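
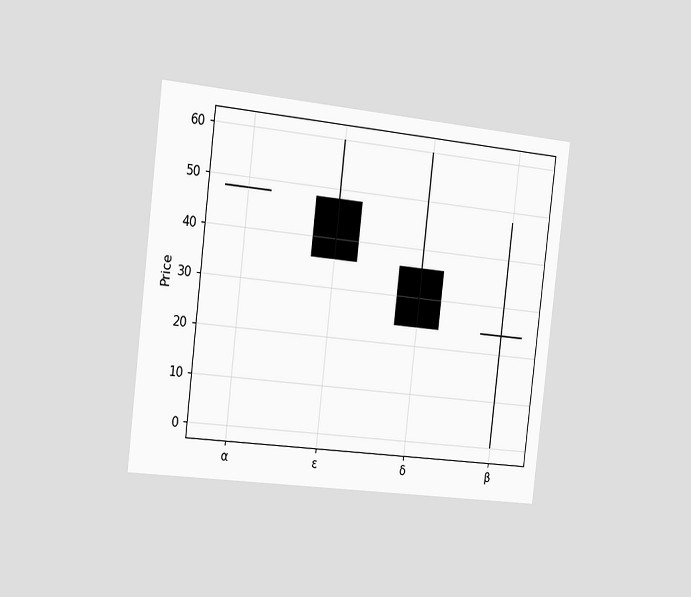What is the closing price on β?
The chart is tilted about 7° clockwise and viewed slightly from the left. The β candle closes at 24.

24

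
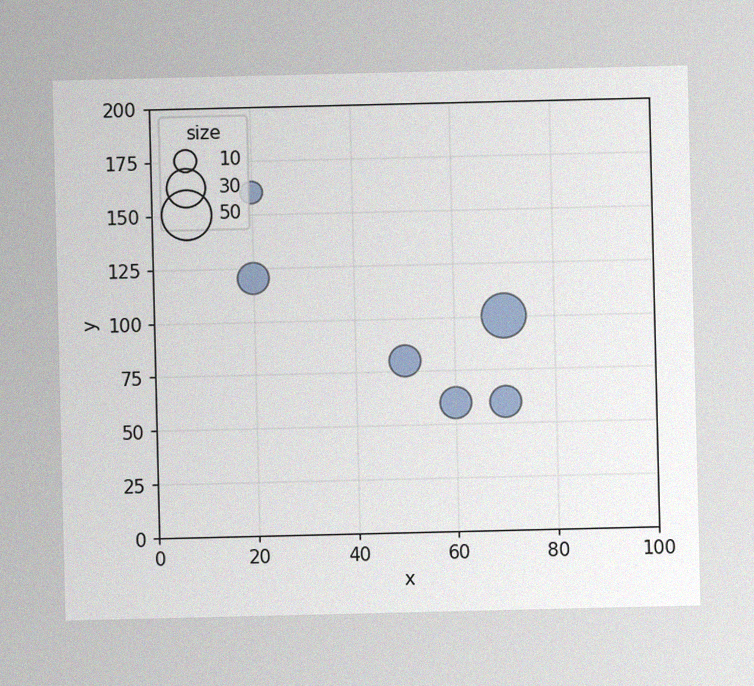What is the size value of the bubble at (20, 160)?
10

The image has some photo noise and uneven lighting. Matching the bubble at (20, 160) against the size legend gives 10.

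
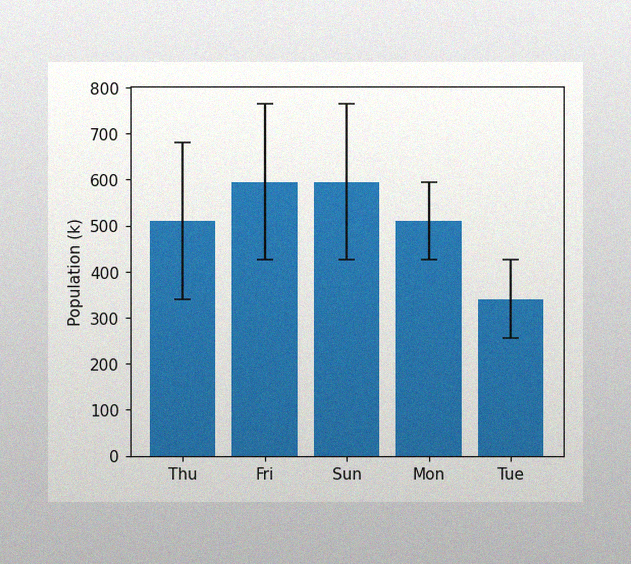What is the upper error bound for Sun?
The image has some photo noise and uneven lighting. The Sun bar's upper whisker reaches 765k.

765k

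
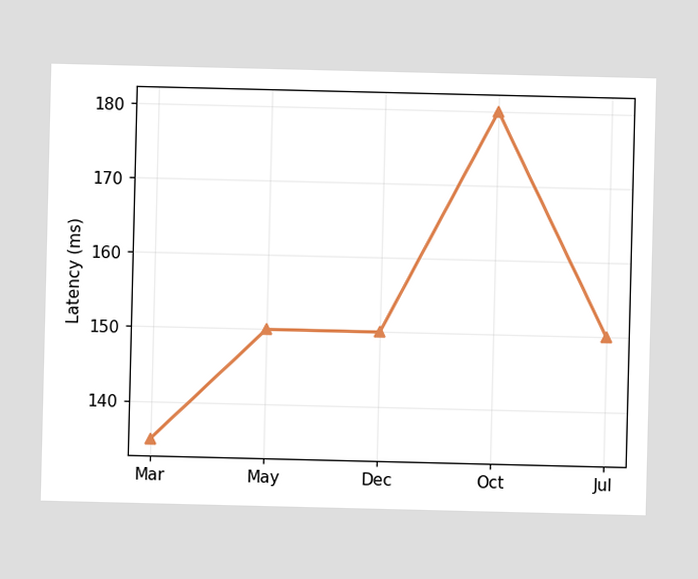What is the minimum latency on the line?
135ms

The lowest point is at Mar, and reading across to the y-axis gives 135ms.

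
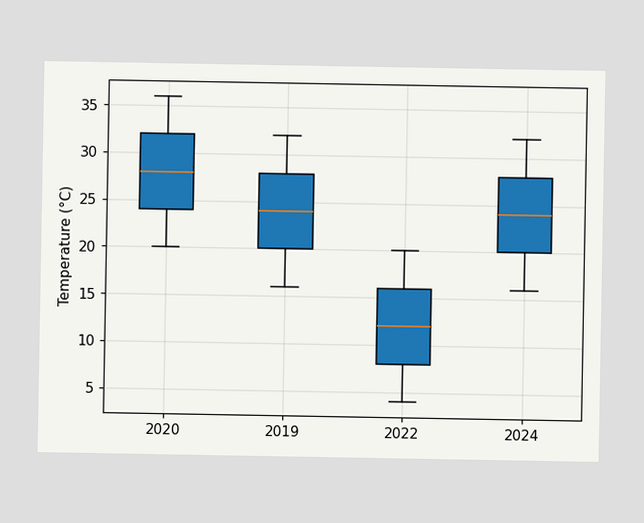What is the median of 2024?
The median line in the 2024 box sits at 24°C.

24°C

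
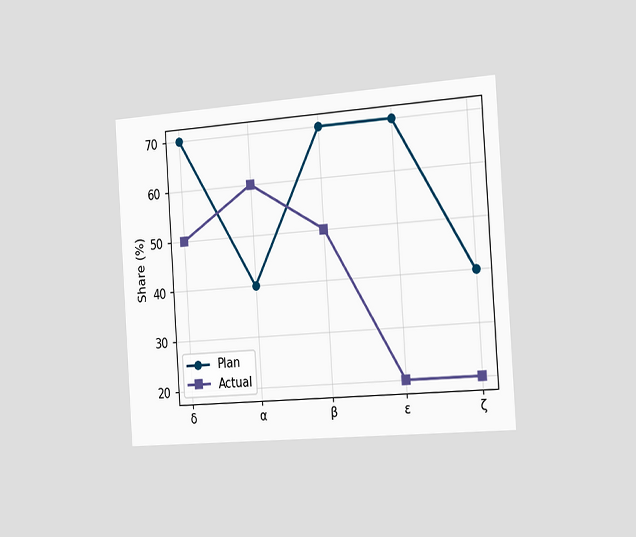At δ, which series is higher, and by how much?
Plan, by 20%

The chart is tilted about 4° counter-clockwise and viewed slightly from the right. At δ, Plan sits above the other line by 20%.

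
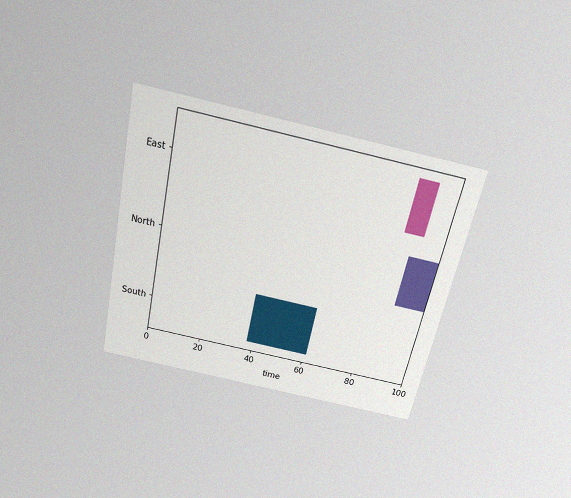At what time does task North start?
The chart is tilted about 12° clockwise and viewed slightly from above, with some photo noise. The North bar begins at t=89.

89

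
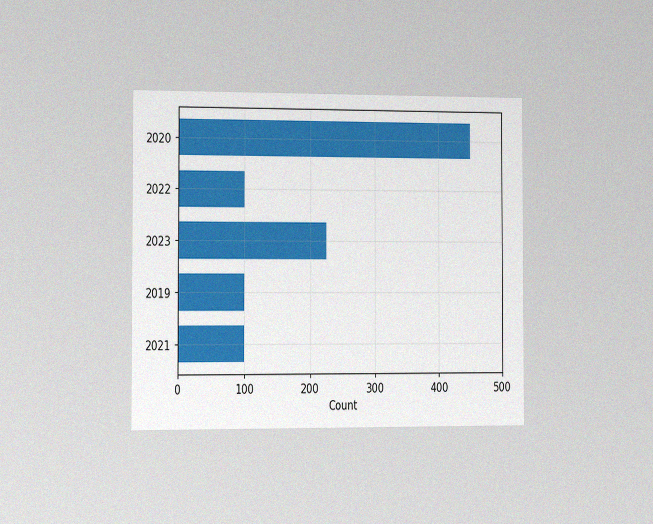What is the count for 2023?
The chart is viewed slightly from the left, with some photo noise. Reading along the chart's x-axis, the 2023 bar reaches 225.

225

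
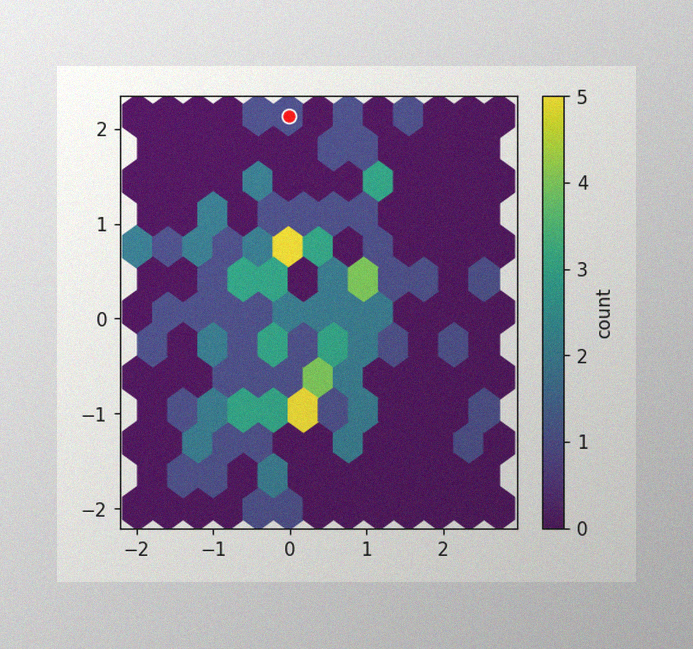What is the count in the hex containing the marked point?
1

The image has some photo noise and uneven lighting. The marked hex reads 1 on the colorbar.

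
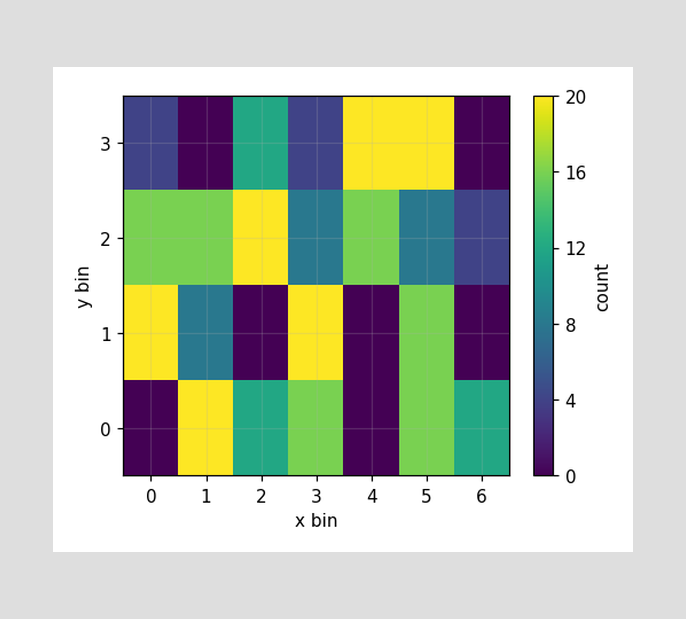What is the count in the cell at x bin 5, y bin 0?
Matching the cell (5, 0) against the colorbar gives 16.

16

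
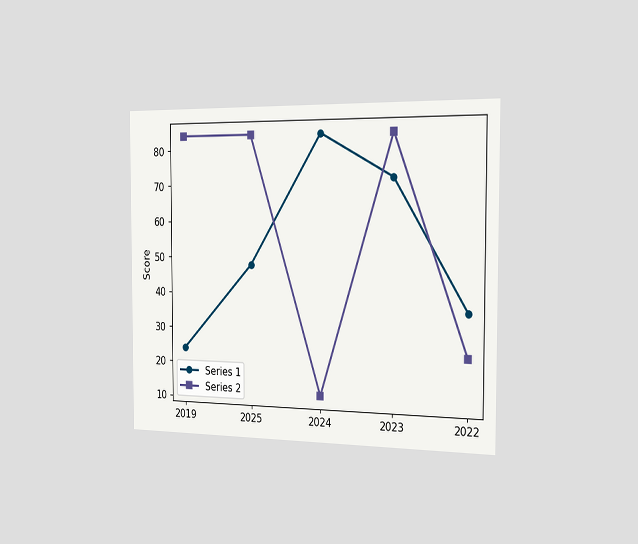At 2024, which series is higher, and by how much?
Series 1, by 72

The chart is viewed slightly from the right. At 2024, Series 1 sits above the other line by 72.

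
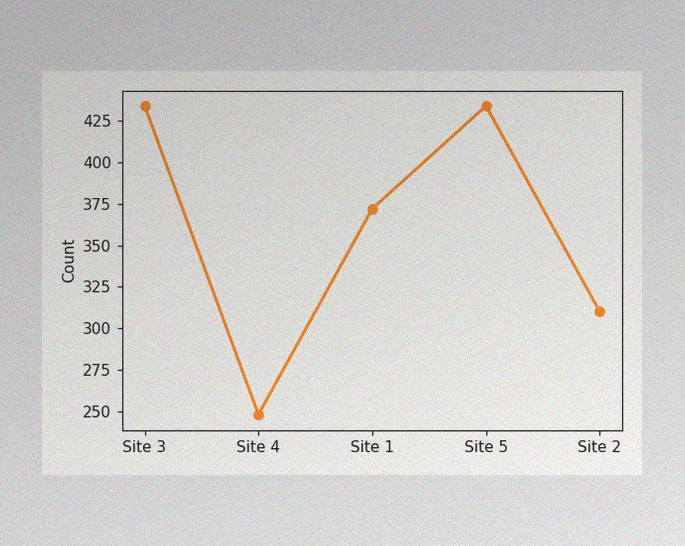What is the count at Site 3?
The image has some photo noise and uneven lighting. At Site 3, the line is at 434.

434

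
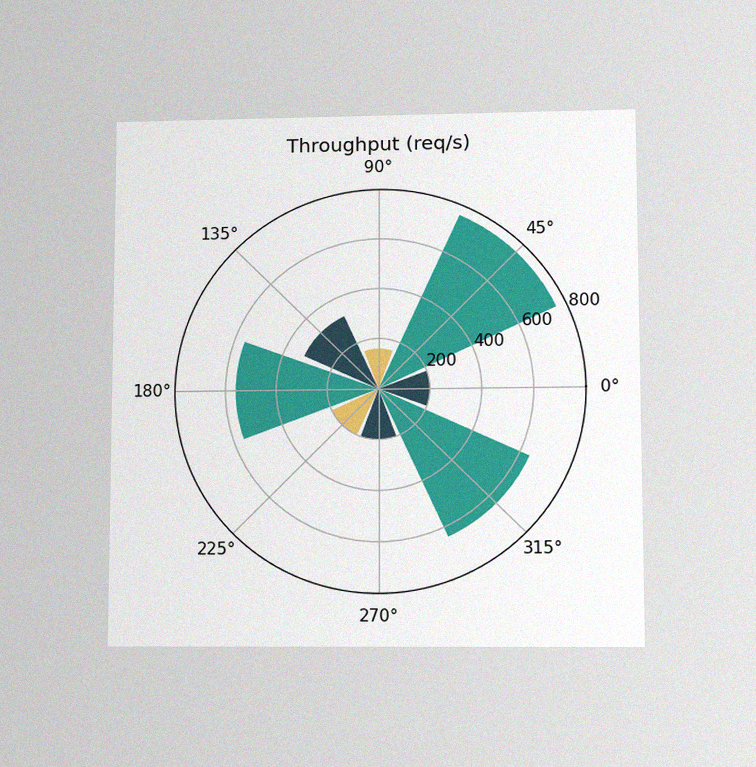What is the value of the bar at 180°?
The chart is viewed at a slight angle, with some photo noise. The bar at 180° reaches 560req/s on the radial axis.

560req/s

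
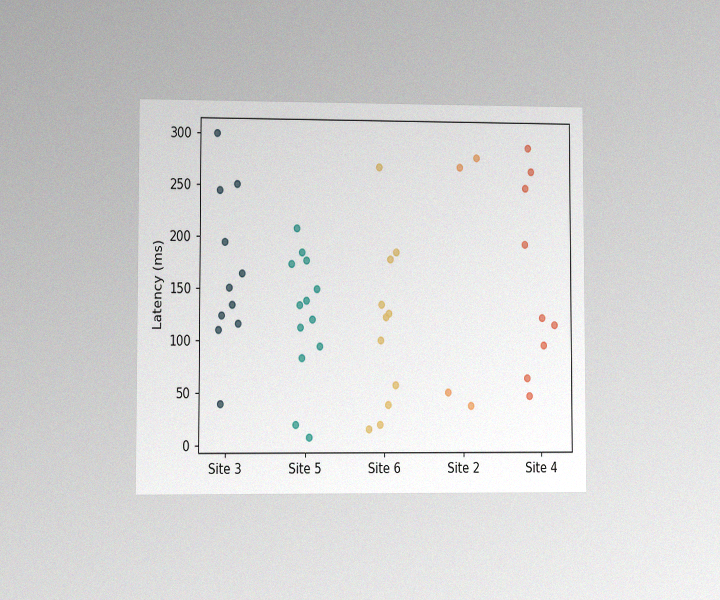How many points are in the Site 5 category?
The chart is viewed at a slight angle, with some photo noise. Counting the markers in the Site 5 column gives 13.

13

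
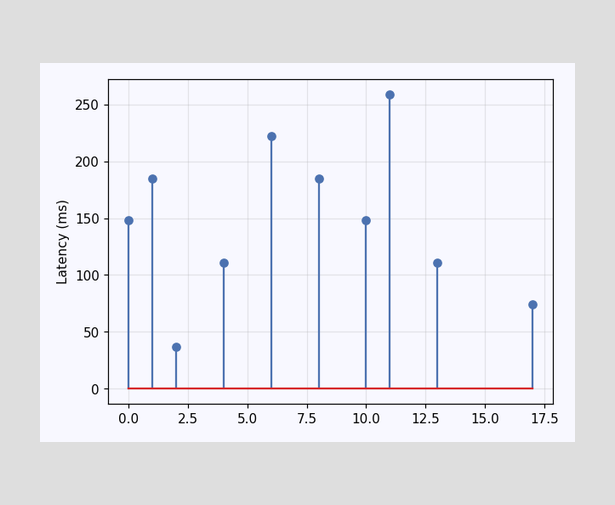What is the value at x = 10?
148ms

The stem at x=10 reaches 148ms.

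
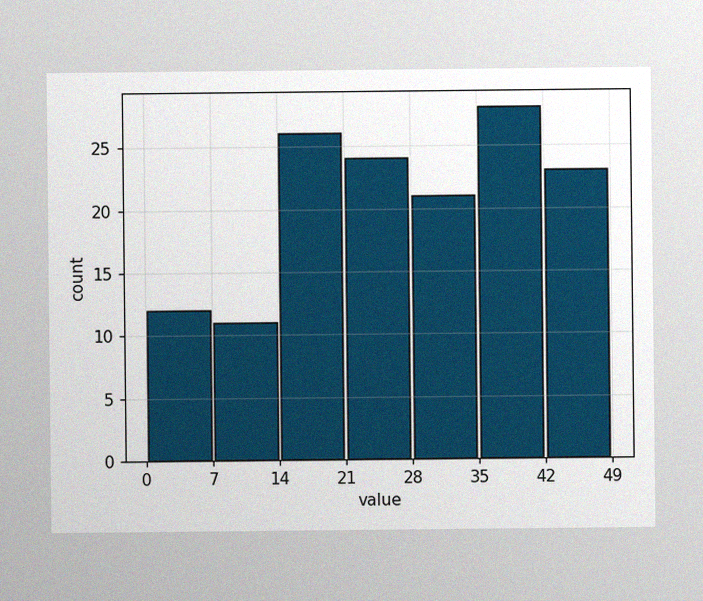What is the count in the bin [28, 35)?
The image has some photo noise and uneven lighting. The [28, 35) bin has height 21.

21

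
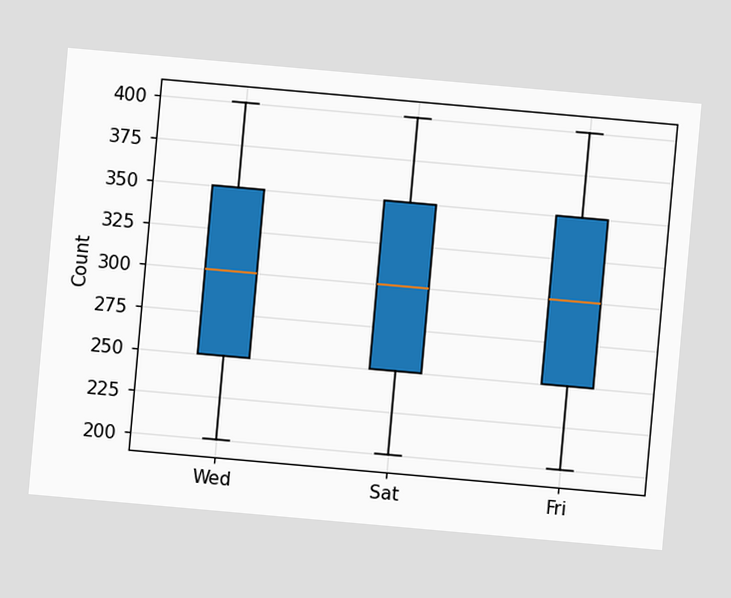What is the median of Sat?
The chart is tilted about 5° clockwise. The median line in the Sat box sits at 300.

300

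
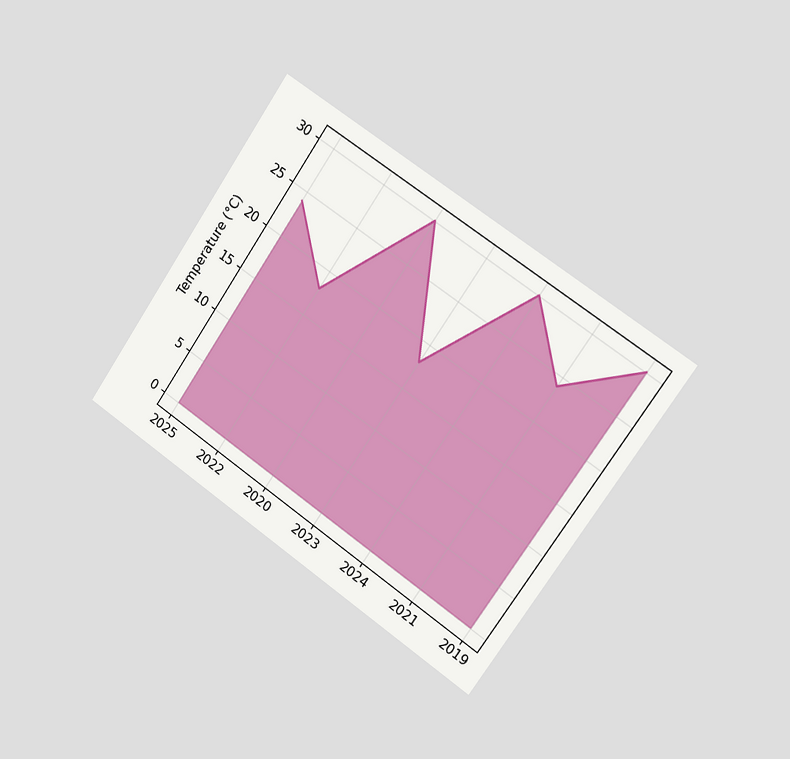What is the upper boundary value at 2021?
The chart is tilted about 34° clockwise and viewed slightly from the right. At 2021 the upper boundary is at 24°C.

24°C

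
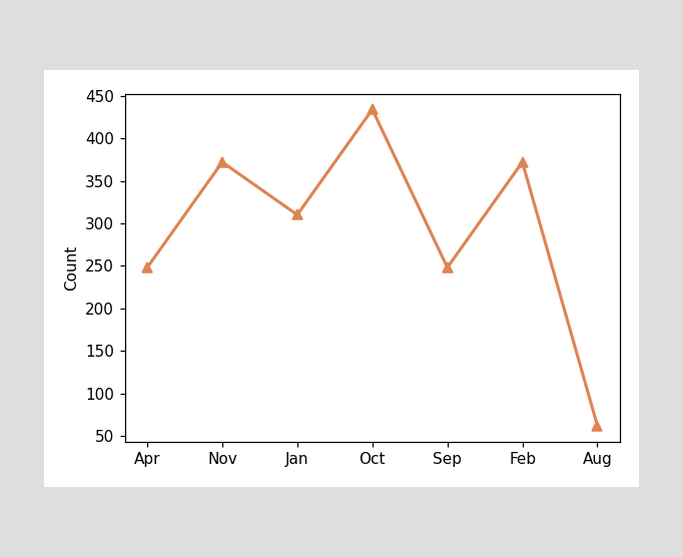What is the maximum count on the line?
The highest point is at Oct, and reading across to the y-axis gives 434.

434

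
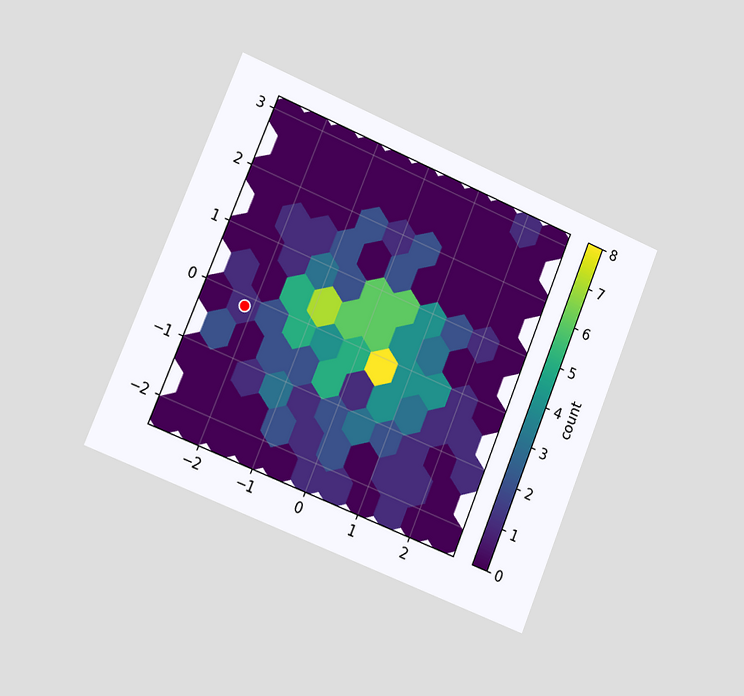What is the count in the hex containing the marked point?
1

The chart is tilted about 22° clockwise and viewed slightly from the left. The marked hex reads 1 on the colorbar.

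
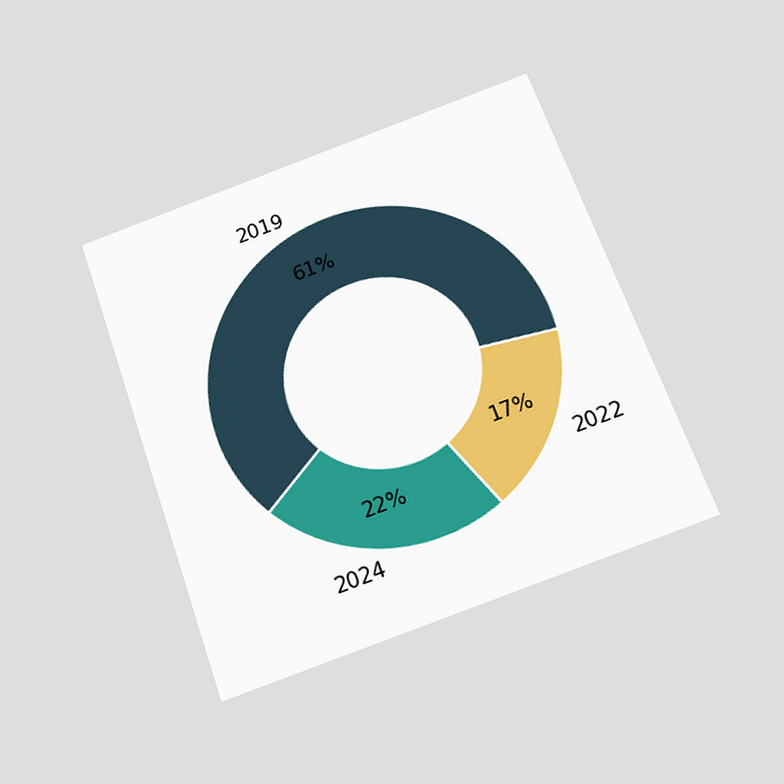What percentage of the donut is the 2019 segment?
61%

The chart is tilted about 19° counter-clockwise and viewed slightly from below. The 2019 segment takes up 61% of the ring.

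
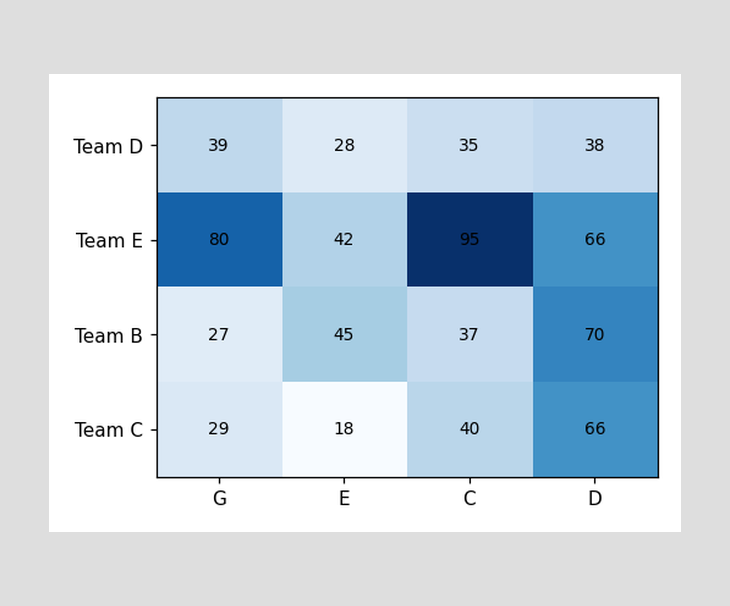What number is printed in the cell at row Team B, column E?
The (Team B, E) cell reads 45.

45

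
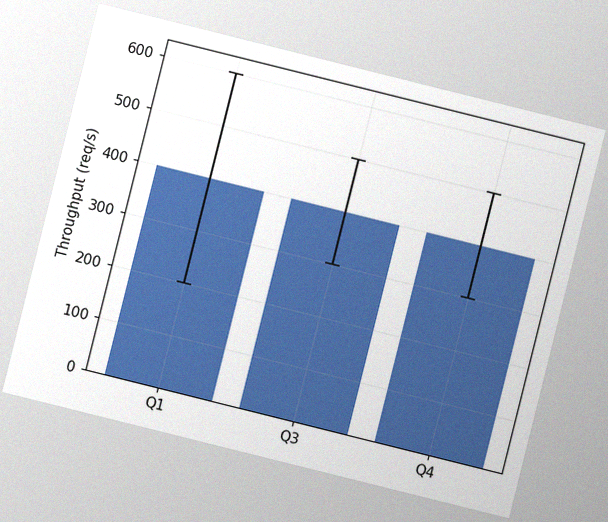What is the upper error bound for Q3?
The chart is tilted about 14° clockwise, with some photo noise. The Q3 bar's upper whisker reaches 500req/s.

500req/s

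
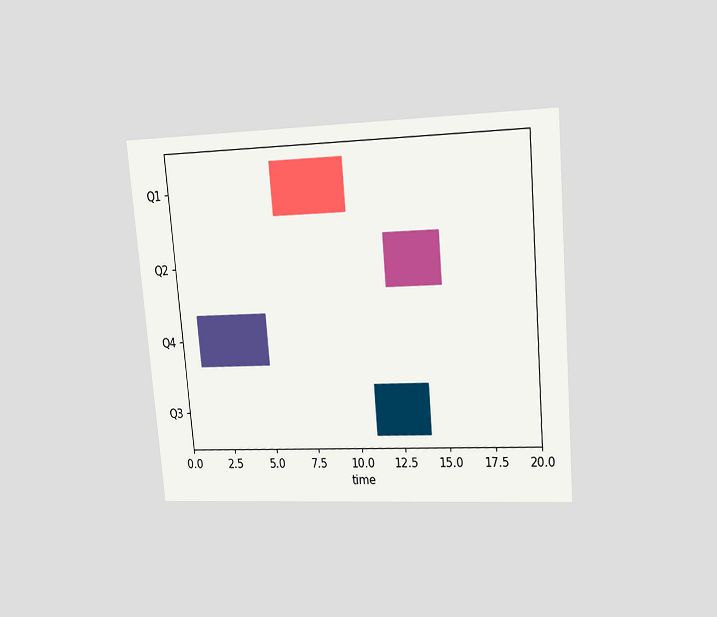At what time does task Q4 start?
1

The chart is tilted about 5° counter-clockwise and viewed at a slight angle. The Q4 bar begins at t=1.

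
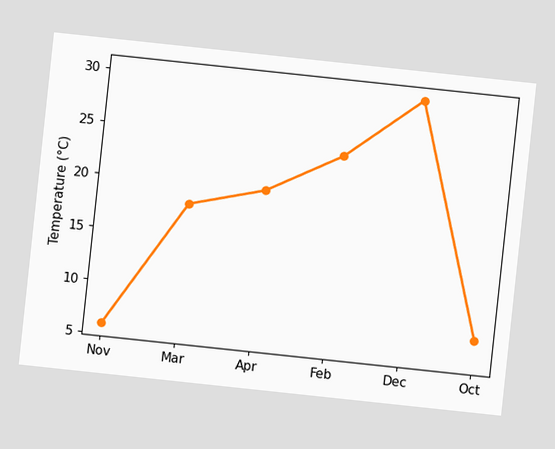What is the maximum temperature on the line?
The chart is tilted about 6° clockwise. The highest point is at Dec, and reading across to the y-axis gives 30°C.

30°C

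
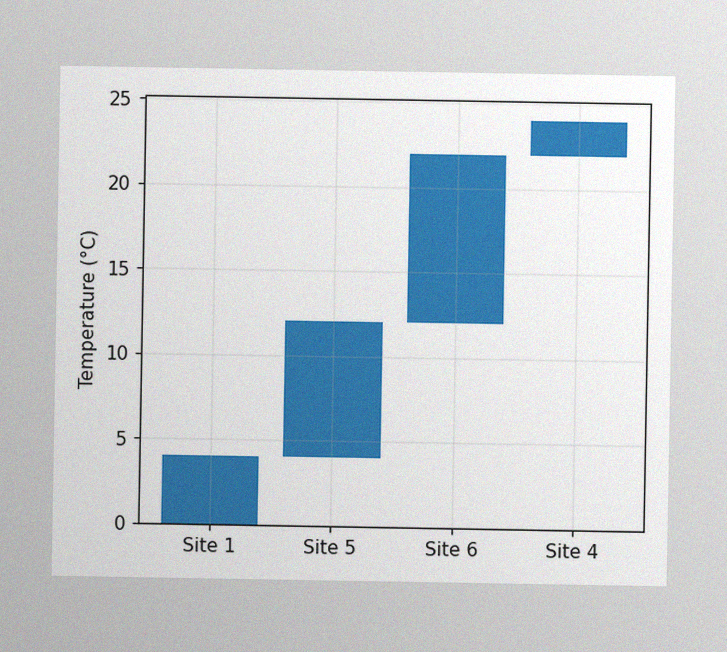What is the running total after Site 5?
12°C

The image has some photo noise and uneven lighting. After Site 5 the running total reaches 12°C.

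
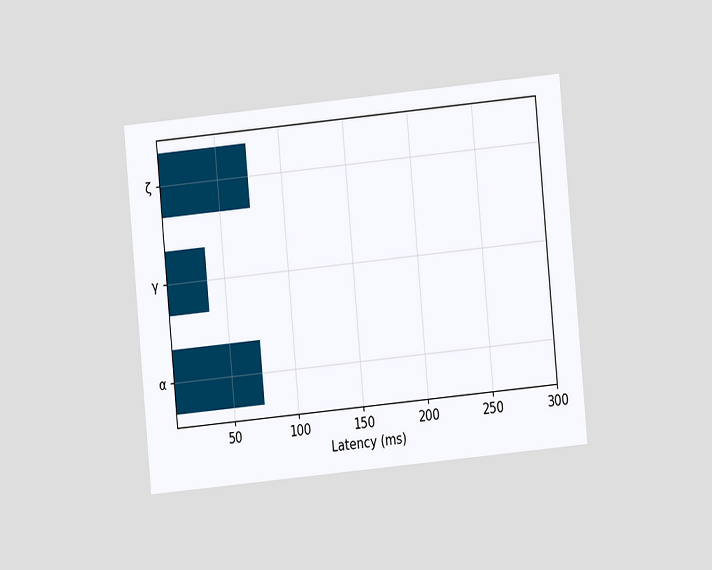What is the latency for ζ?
74ms

The chart is tilted about 5° counter-clockwise and viewed at a slight angle. Reading along the chart's x-axis, the ζ bar reaches 74ms.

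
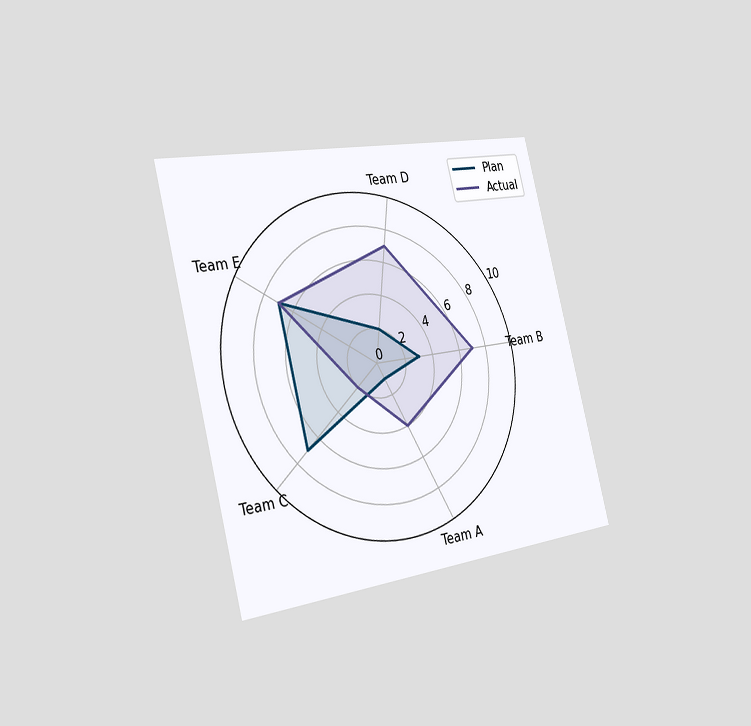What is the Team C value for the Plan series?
The chart is tilted about 14° counter-clockwise and viewed slightly from the left. On the Team C axis, Plan reaches 7.

7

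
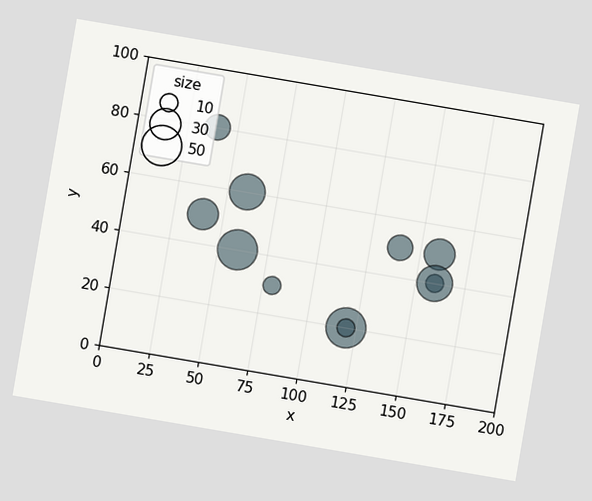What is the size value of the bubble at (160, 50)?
30

The chart is tilted about 10° clockwise. Matching the bubble at (160, 50) against the size legend gives 30.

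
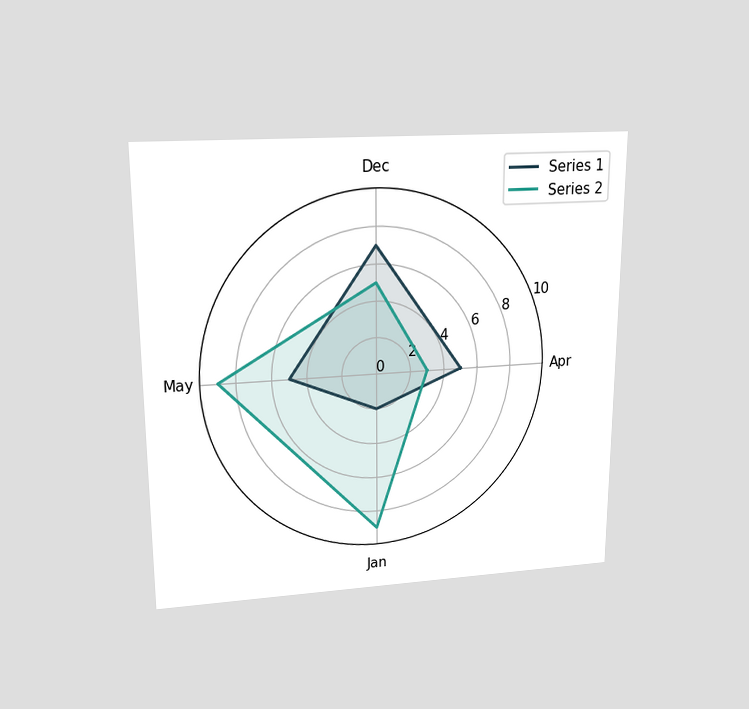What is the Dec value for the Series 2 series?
The chart is viewed slightly from above. On the Dec axis, Series 2 reaches 5.

5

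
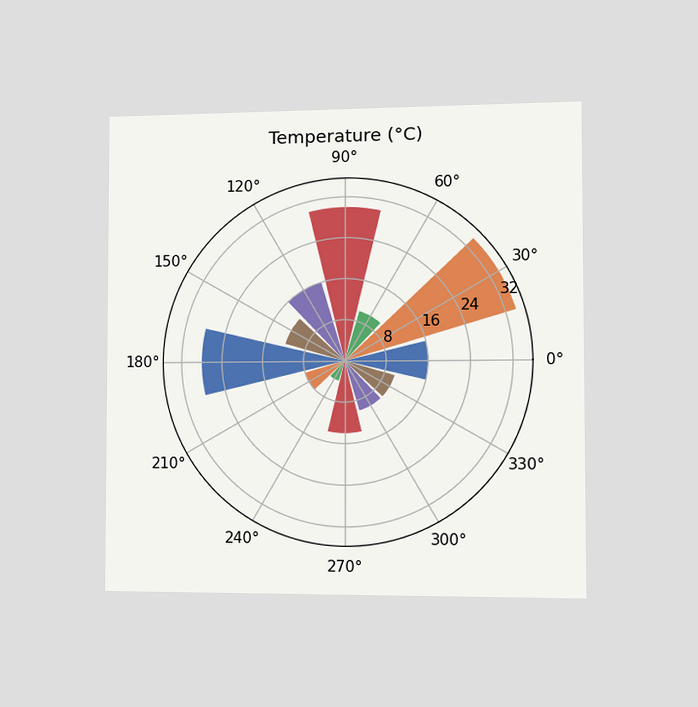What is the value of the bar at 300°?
The chart is viewed slightly from the right. The bar at 300° reaches 10°C on the radial axis.

10°C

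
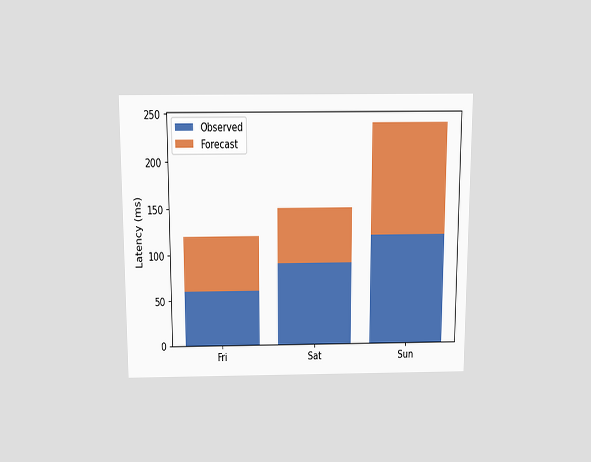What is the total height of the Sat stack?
The chart is viewed slightly from above. The Sat stack's top reaches 150ms on the y-axis.

150ms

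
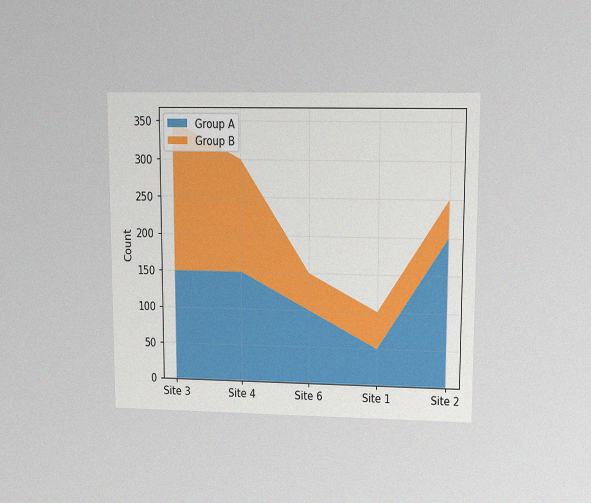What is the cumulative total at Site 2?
250

The chart is viewed at a slight angle, with some photo noise. The stacked total at Site 2 reaches 250.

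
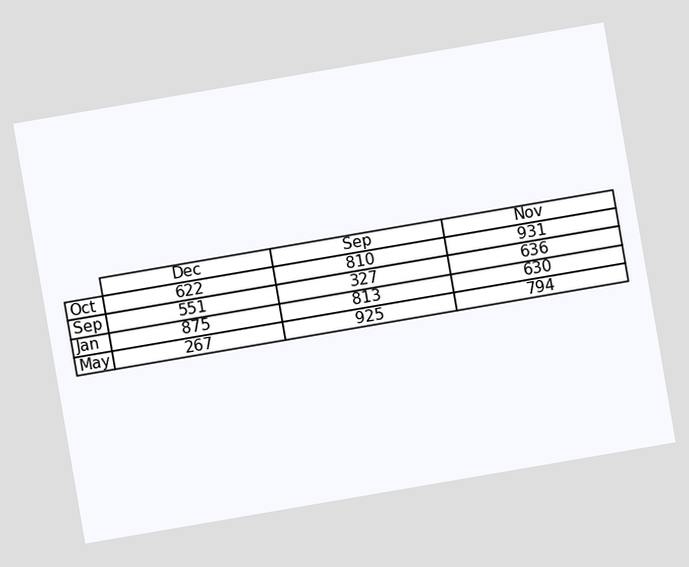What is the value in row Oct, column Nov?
The chart is tilted about 10° counter-clockwise. The (Oct, Nov) cell reads 931.

931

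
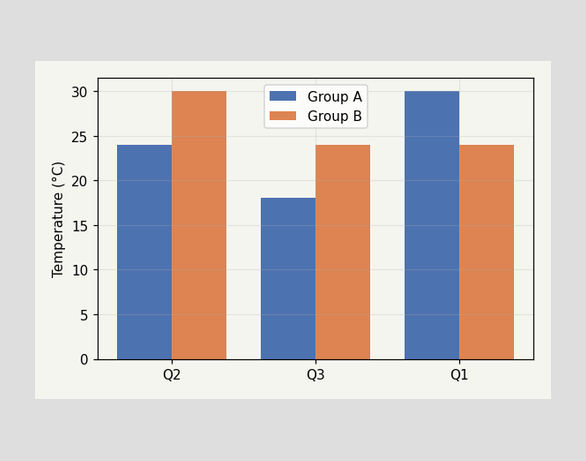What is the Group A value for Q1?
30°C

The Group A bar at Q1 reaches 30°C on the y-axis.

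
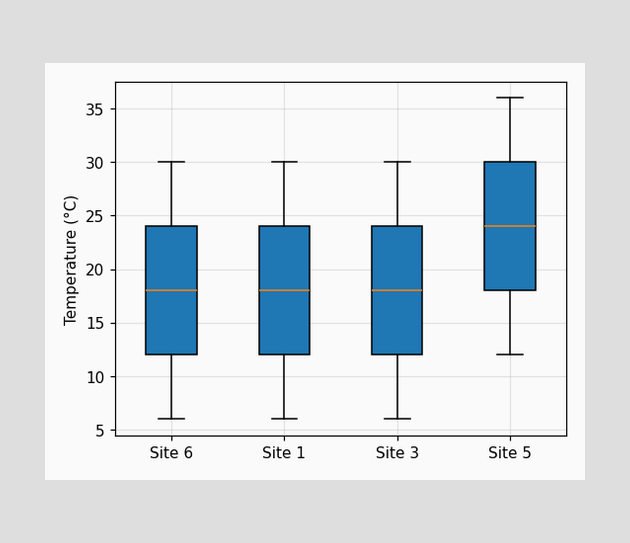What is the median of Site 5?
24°C

The median line in the Site 5 box sits at 24°C.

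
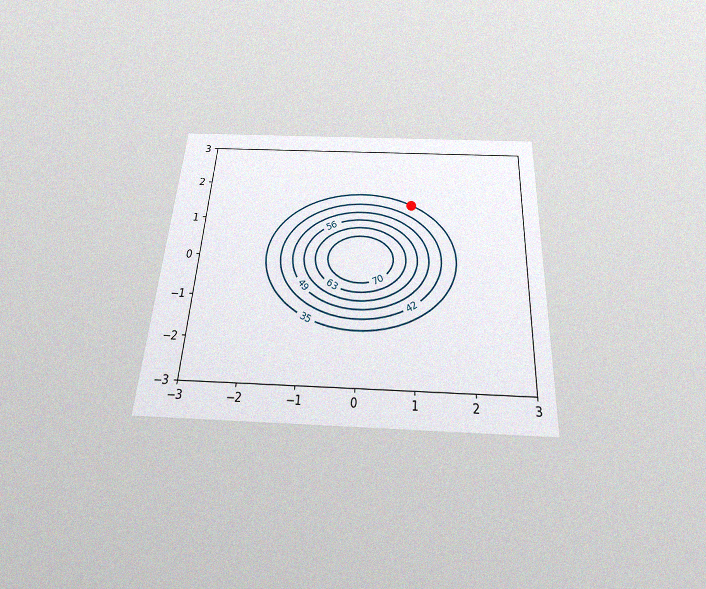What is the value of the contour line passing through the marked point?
35

The chart is tilted about 3° clockwise and viewed slightly from below, with some photo noise. The marked point sits on the contour labelled 35.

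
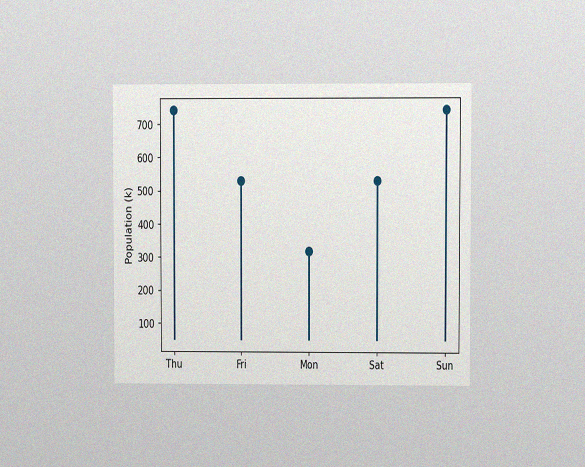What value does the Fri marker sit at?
The chart is viewed at a slight angle, with some photo noise. The Fri marker sits at 530k.

530k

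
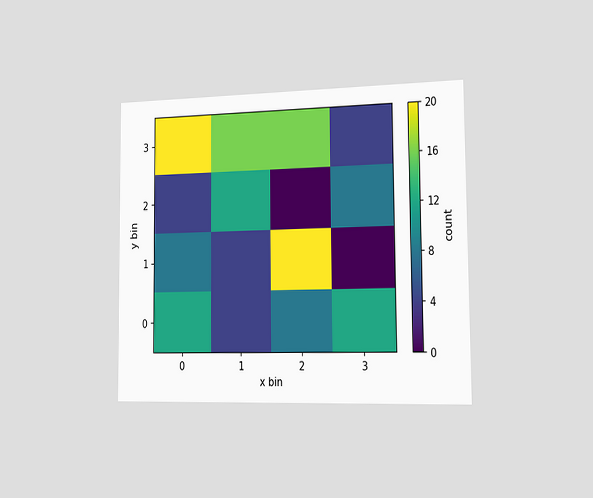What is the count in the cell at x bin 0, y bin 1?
The chart is viewed slightly from the right. Matching the cell (0, 1) against the colorbar gives 8.

8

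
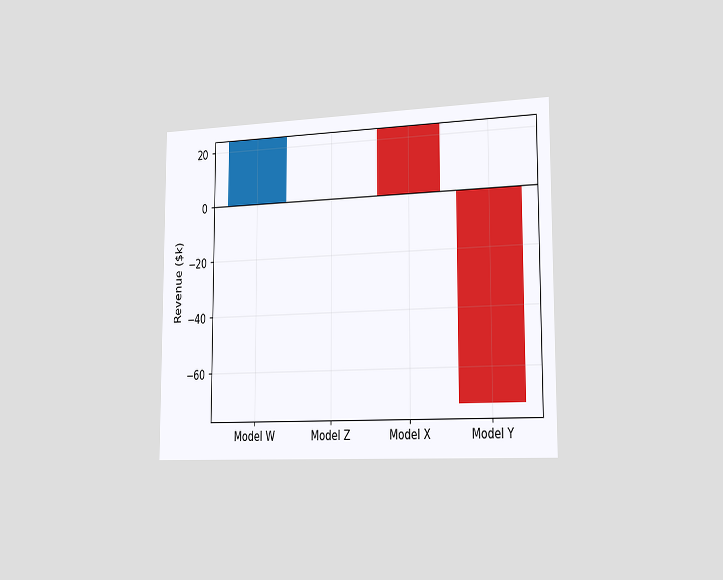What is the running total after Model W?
$24k

The chart is viewed slightly from the right. After Model W the running total reaches $24k.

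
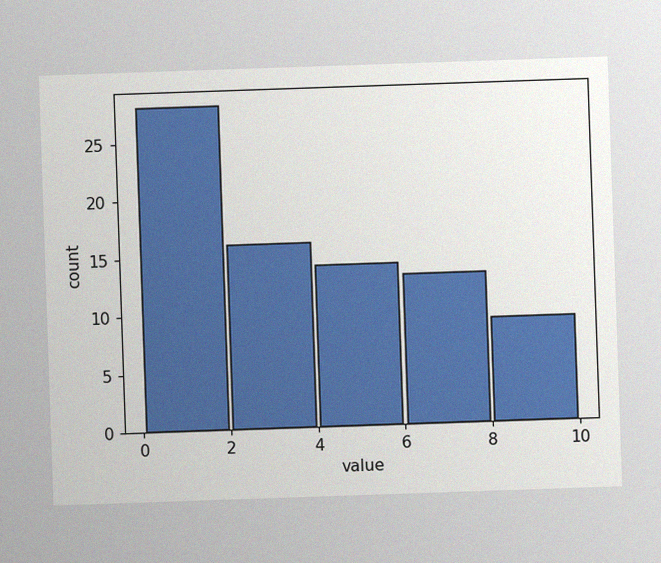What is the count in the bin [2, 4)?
The image has some photo noise and uneven lighting. The [2, 4) bin has height 16.

16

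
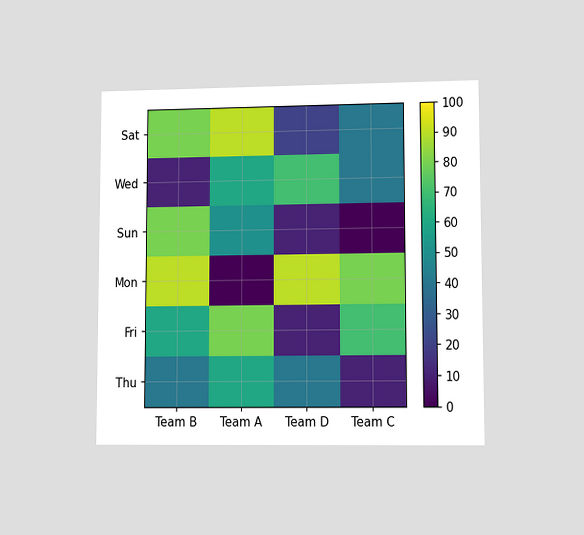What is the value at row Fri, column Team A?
The chart is viewed at a slight angle. Matching cell (Fri, Team A) against the colorbar gives 80.

80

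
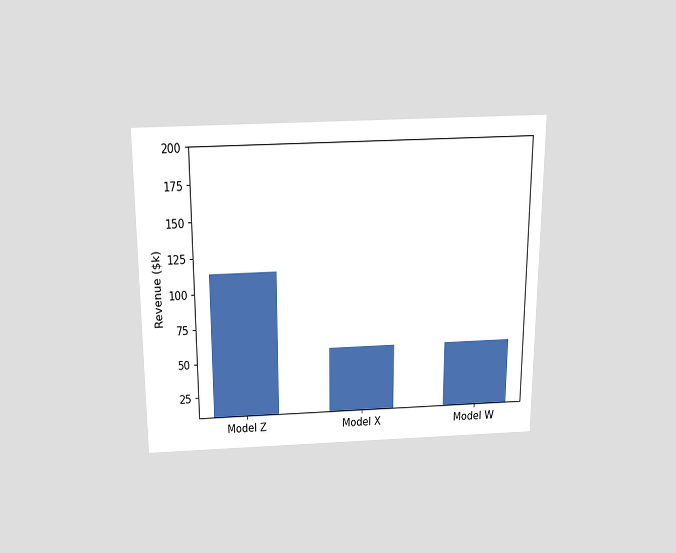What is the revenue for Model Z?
The chart is viewed slightly from above. Reading along the chart's y-axis, the Model Z bar reaches $114k.

$114k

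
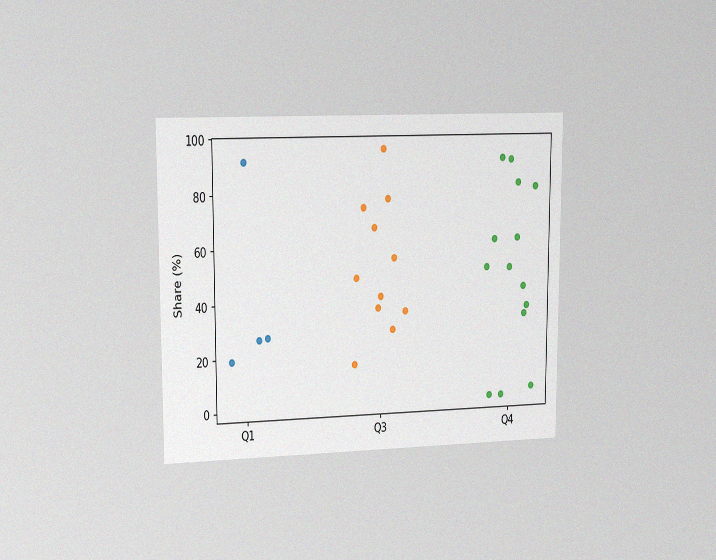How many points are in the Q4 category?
The chart is viewed slightly from the left, with some photo noise. Counting the markers in the Q4 column gives 14.

14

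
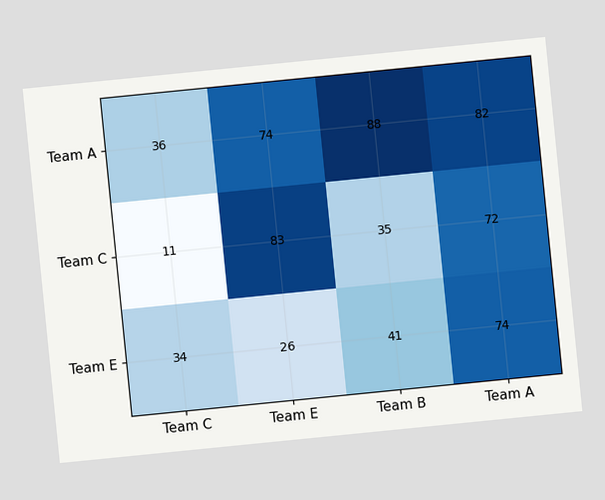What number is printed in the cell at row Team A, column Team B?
The chart is tilted about 6° counter-clockwise. The (Team A, Team B) cell reads 88.

88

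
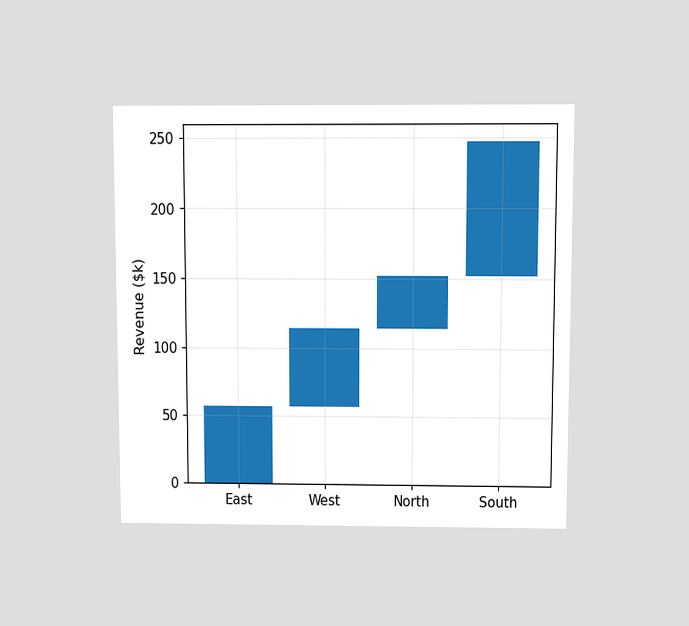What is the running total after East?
The chart is viewed slightly from above. After East the running total reaches $57k.

$57k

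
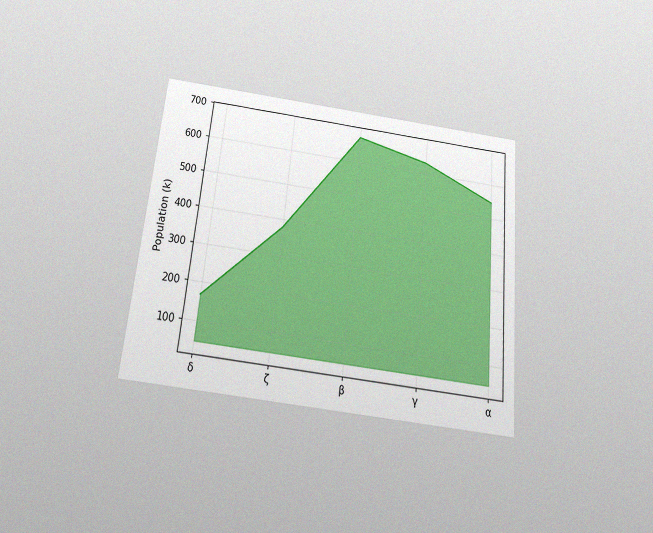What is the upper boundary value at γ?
630k

The chart is tilted about 6° clockwise and viewed slightly from below, with some photo noise. At γ the upper boundary is at 630k.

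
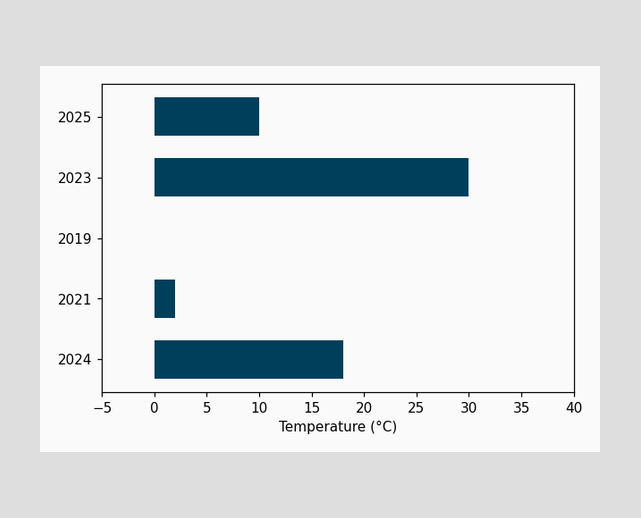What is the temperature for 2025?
Reading along the chart's x-axis, the 2025 bar reaches 10°C.

10°C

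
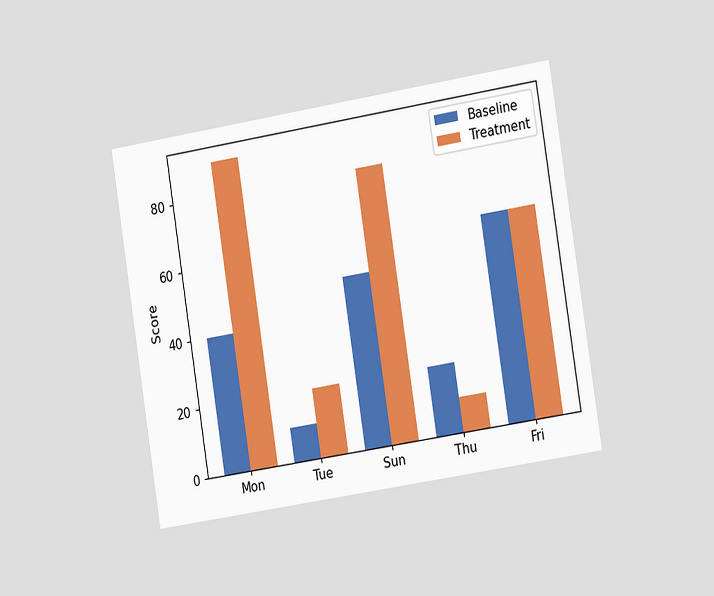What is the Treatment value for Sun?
The chart is tilted about 9° counter-clockwise and viewed slightly from the right. The Treatment bar at Sun reaches 80 on the y-axis.

80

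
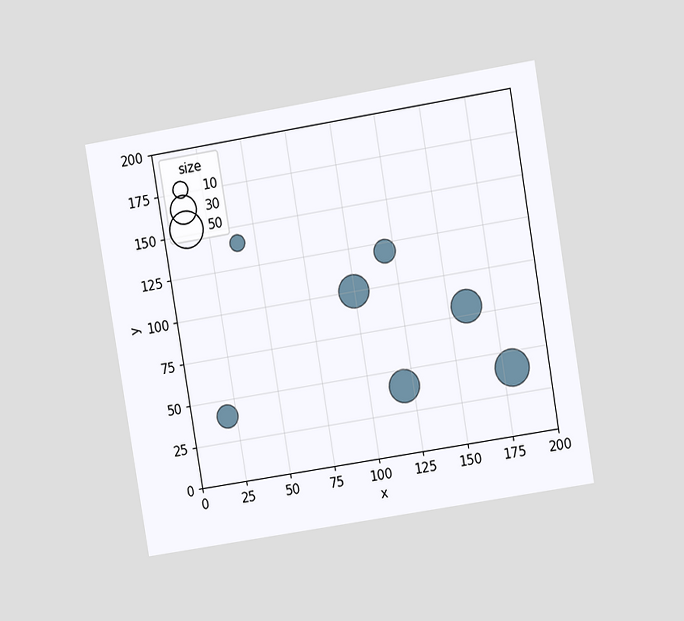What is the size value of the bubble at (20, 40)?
20

The chart is tilted about 9° counter-clockwise and viewed at a slight angle. Matching the bubble at (20, 40) against the size legend gives 20.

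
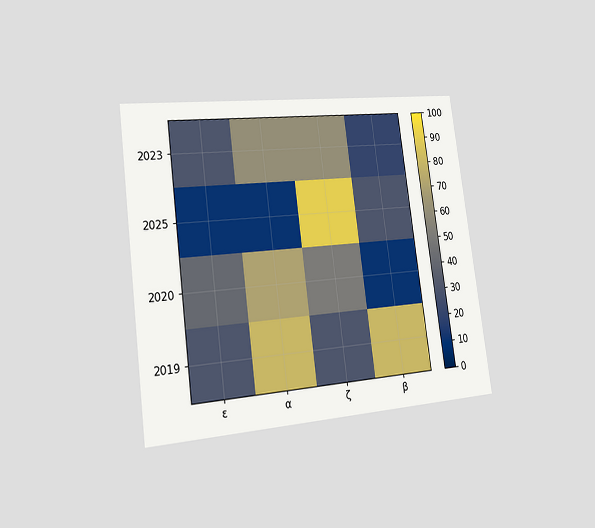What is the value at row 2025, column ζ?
The chart is tilted about 7° counter-clockwise and viewed slightly from the left. Matching cell (2025, ζ) against the colorbar gives 90.

90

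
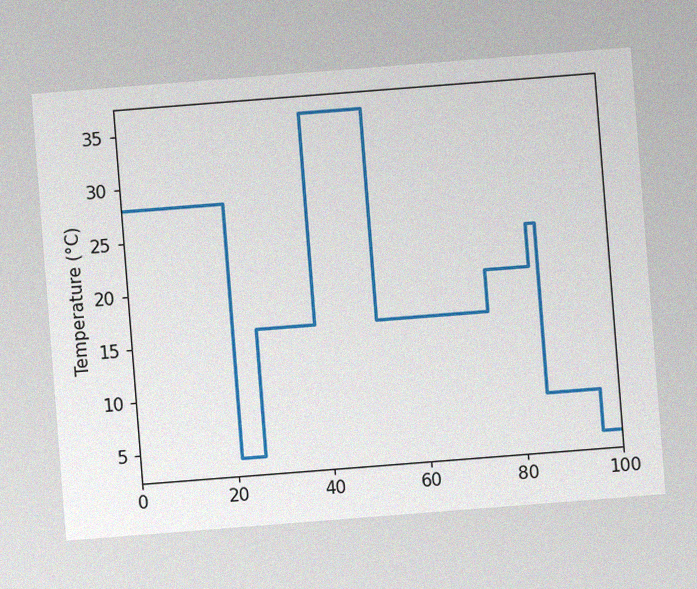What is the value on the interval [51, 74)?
16°C

The chart is tilted about 4° counter-clockwise, with some photo noise. On [51, 74) the step sits at 16°C.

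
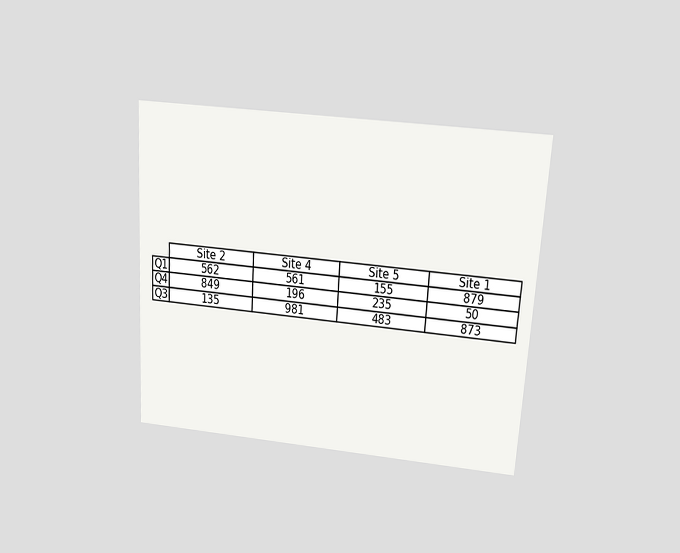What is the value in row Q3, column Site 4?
The chart is tilted about 4° clockwise and viewed slightly from above. The (Q3, Site 4) cell reads 981.

981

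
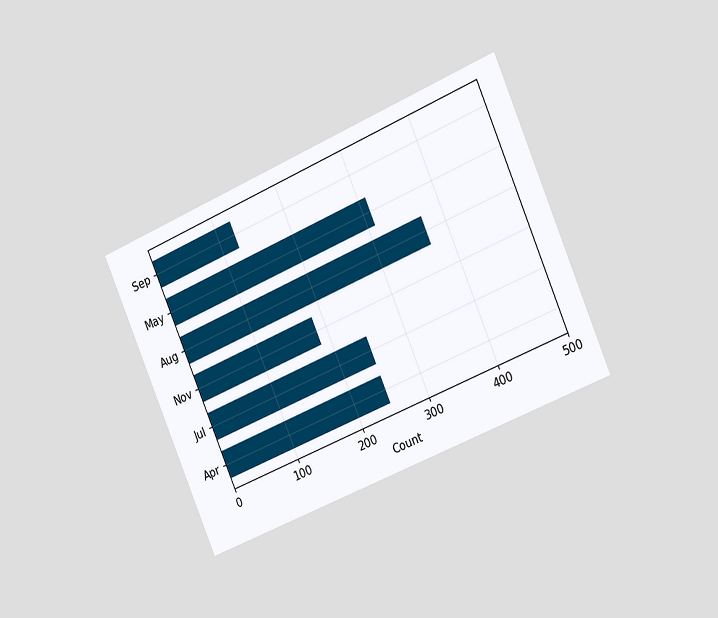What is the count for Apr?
The chart is tilted about 23° counter-clockwise and viewed slightly from the right. Reading along the chart's x-axis, the Apr bar reaches 248.

248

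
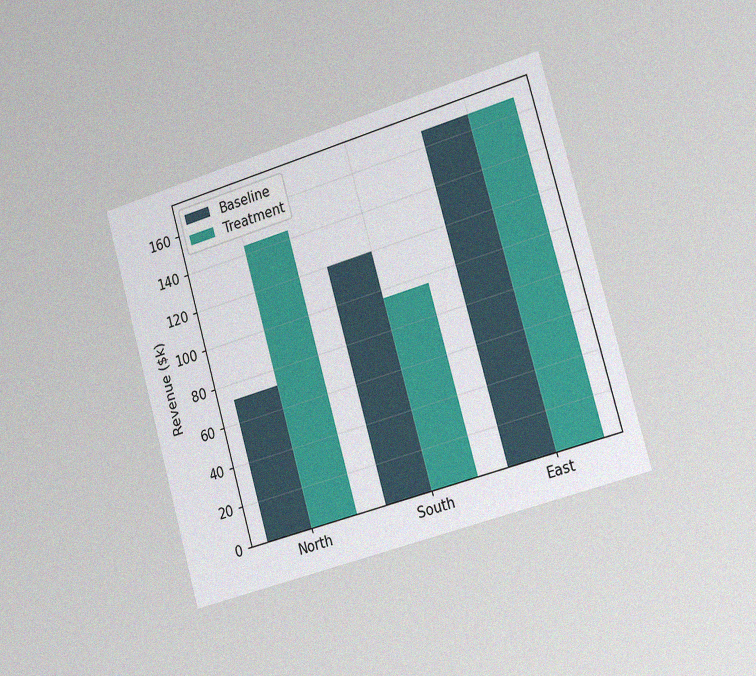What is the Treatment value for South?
The chart is tilted about 16° counter-clockwise and viewed slightly from the right, with some photo noise. The Treatment bar at South reaches $96k on the y-axis.

$96k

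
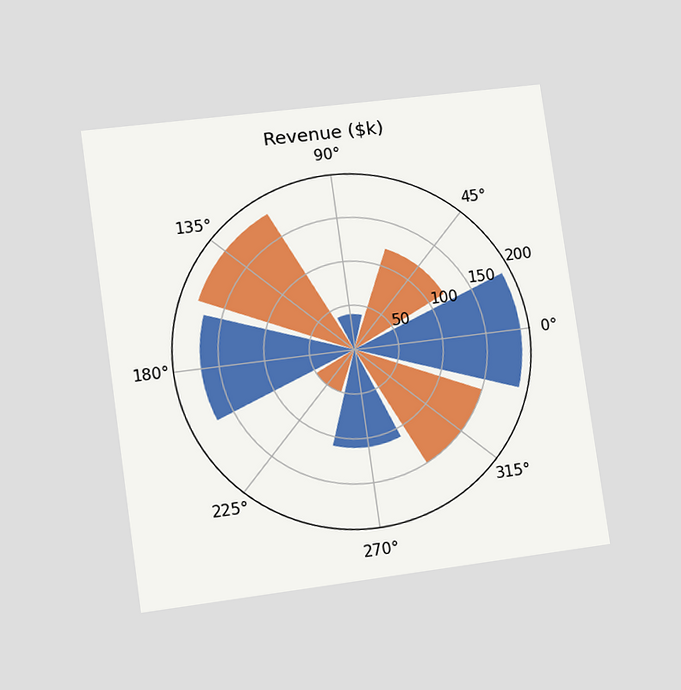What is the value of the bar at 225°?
The chart is tilted about 8° counter-clockwise and viewed at a slight angle. The bar at 225° reaches $50k on the radial axis.

$50k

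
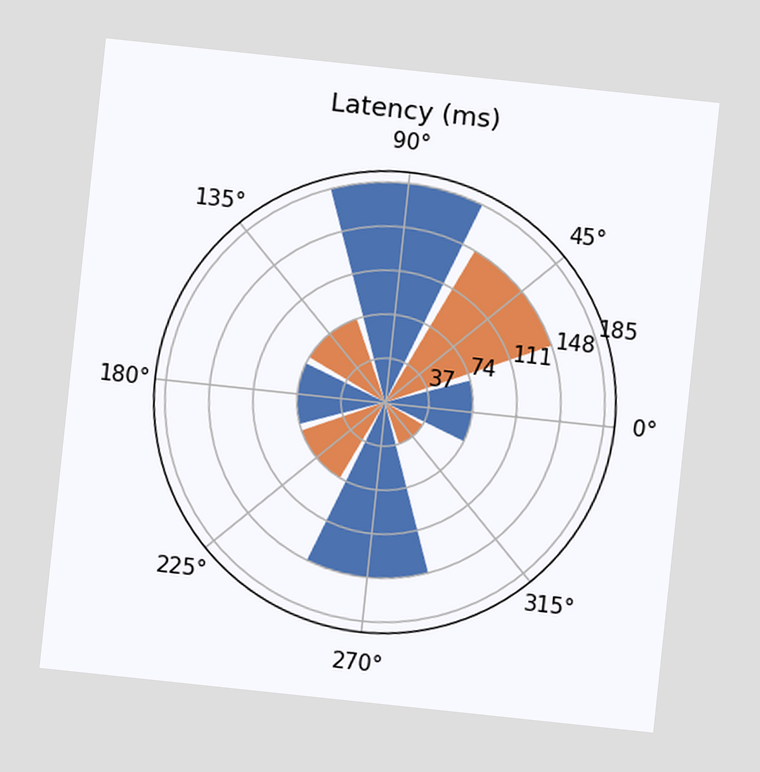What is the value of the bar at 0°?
74ms

The chart is tilted about 6° clockwise. The bar at 0° reaches 74ms on the radial axis.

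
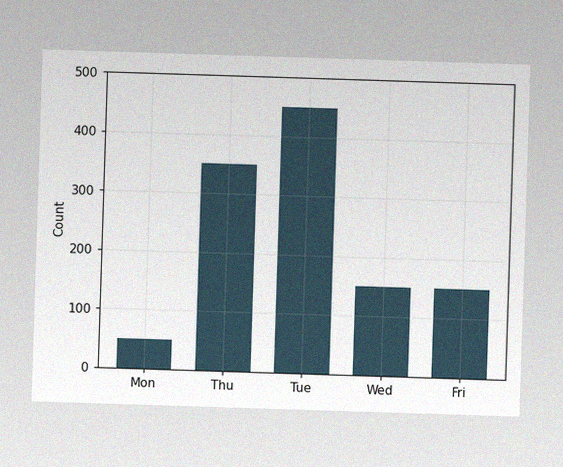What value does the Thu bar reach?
350

The image has some photo noise and uneven lighting. Reading along the chart's y-axis, the Thu bar reaches 350.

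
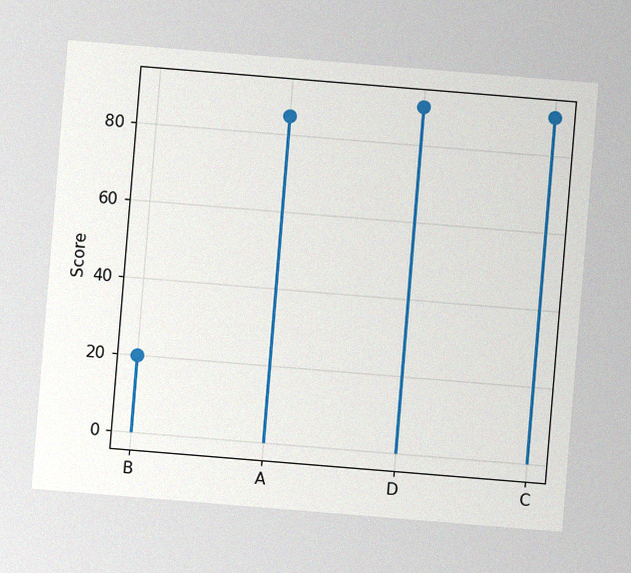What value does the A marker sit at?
The chart is tilted about 5° clockwise, with some photo noise. The A marker sits at 85.

85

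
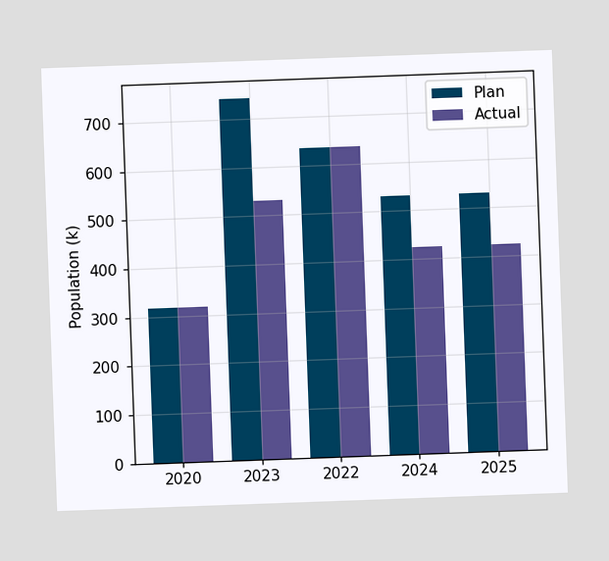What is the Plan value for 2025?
530k

The chart is tilted about 2° counter-clockwise. The Plan bar at 2025 reaches 530k on the y-axis.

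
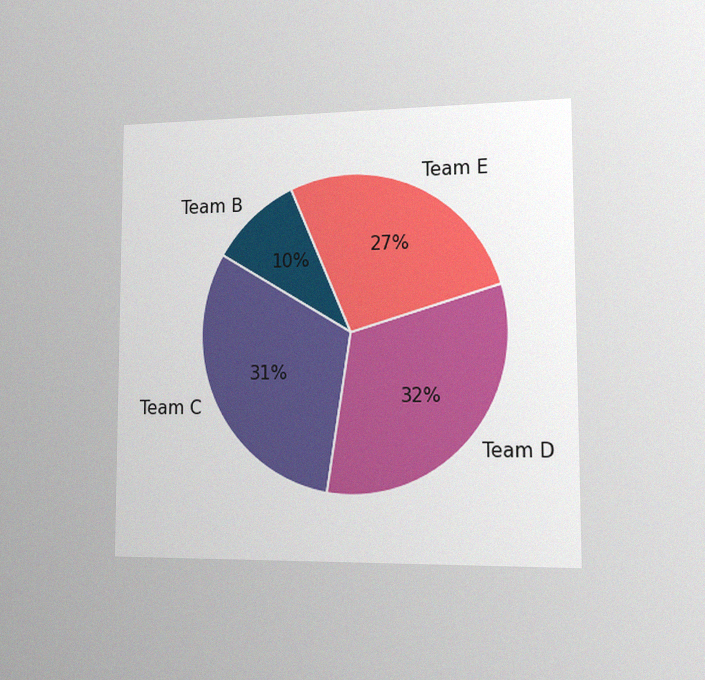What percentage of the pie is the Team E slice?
27%

The chart is viewed slightly from the right, with some photo noise. The Team E slice takes up 27% of the pie.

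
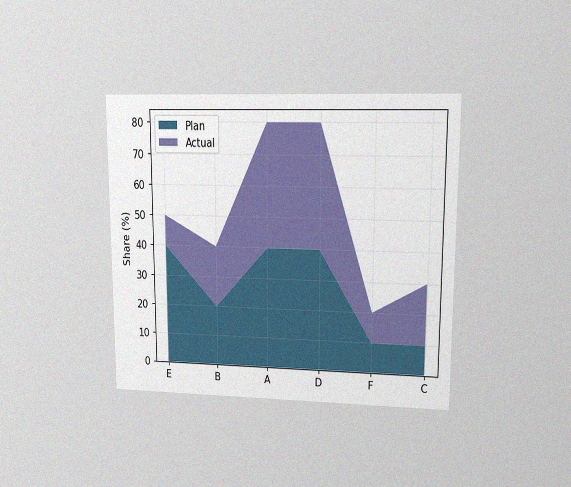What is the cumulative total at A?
80%

The chart is viewed at a slight angle, with some photo noise. The stacked total at A reaches 80%.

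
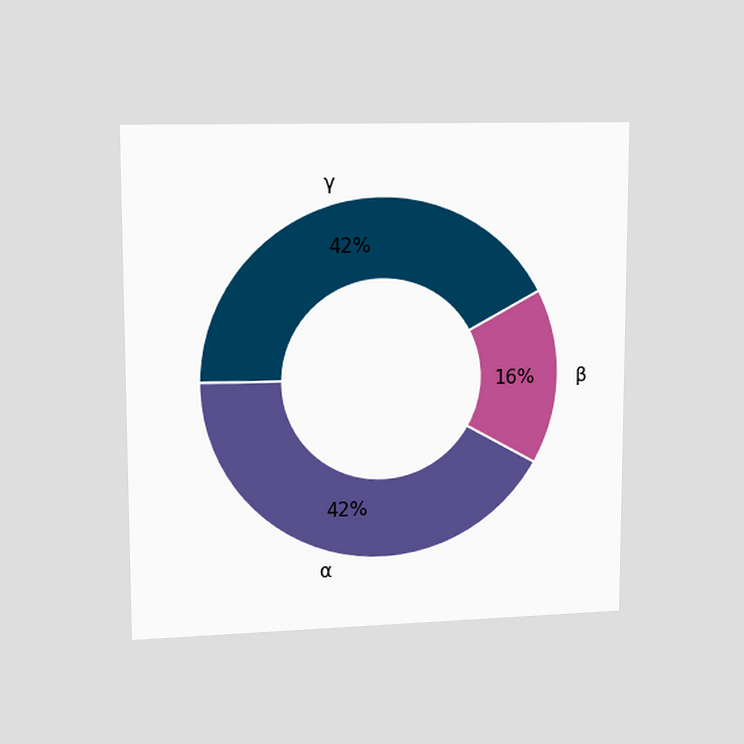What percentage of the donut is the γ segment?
42%

The chart is viewed slightly from the left. The γ segment takes up 42% of the ring.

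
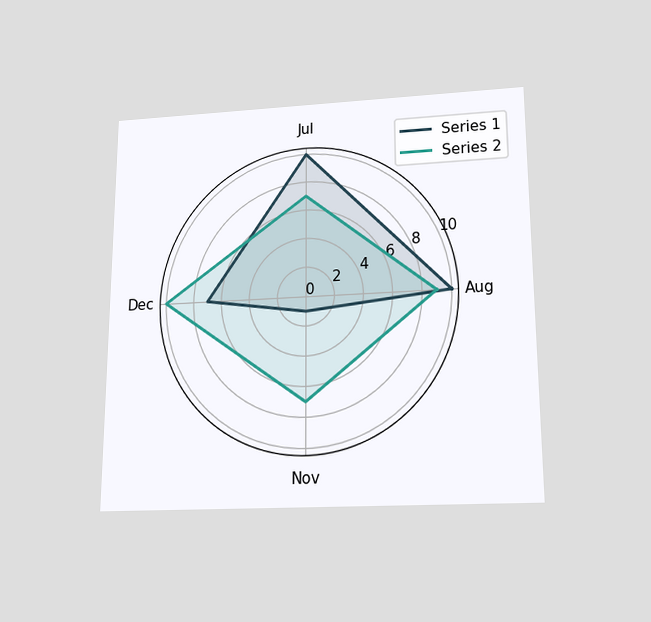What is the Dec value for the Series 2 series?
10

The chart is viewed slightly from below. On the Dec axis, Series 2 reaches 10.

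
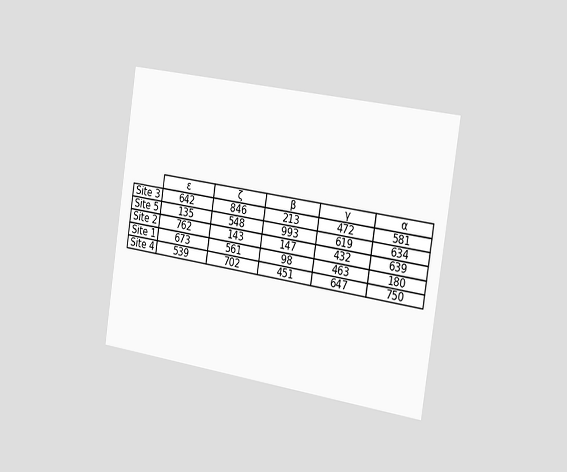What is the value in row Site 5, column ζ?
548

The chart is tilted about 8° clockwise and viewed slightly from the right. The (Site 5, ζ) cell reads 548.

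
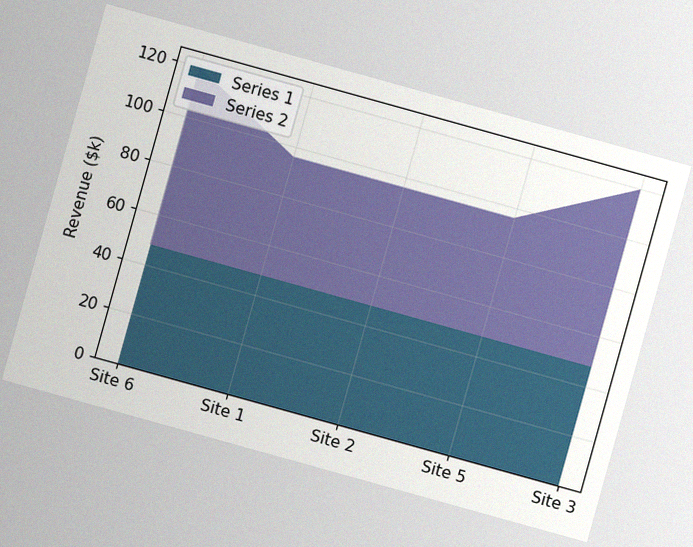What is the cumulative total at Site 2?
$96k

The chart is tilted about 16° clockwise, with some photo noise. The stacked total at Site 2 reaches $96k.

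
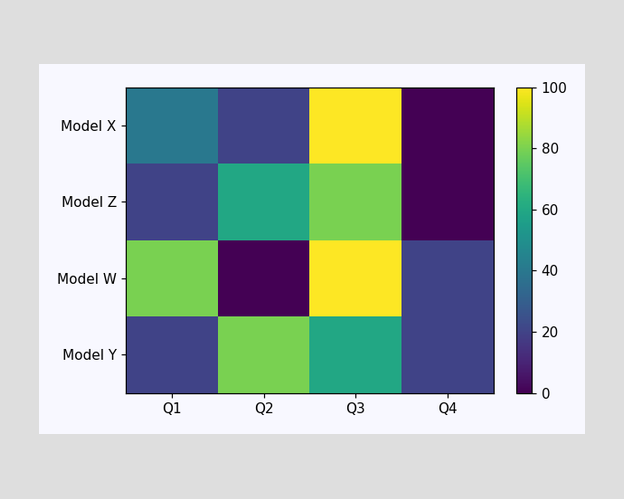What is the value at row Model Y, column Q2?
Matching cell (Model Y, Q2) against the colorbar gives 80.

80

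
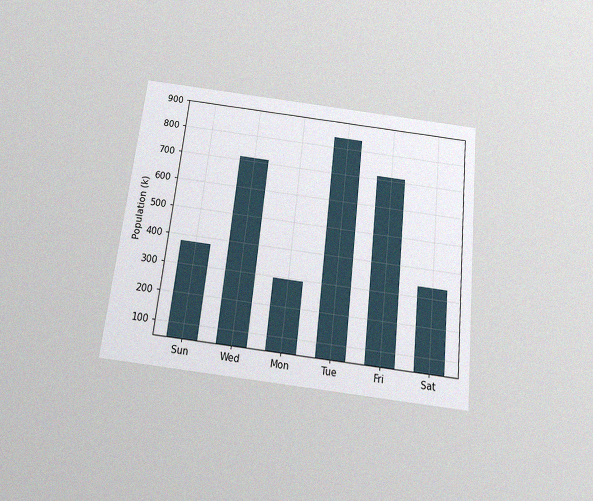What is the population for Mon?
The chart is tilted about 6° clockwise and viewed slightly from below, with some photo noise. Reading along the chart's y-axis, the Mon bar reaches 294k.

294k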